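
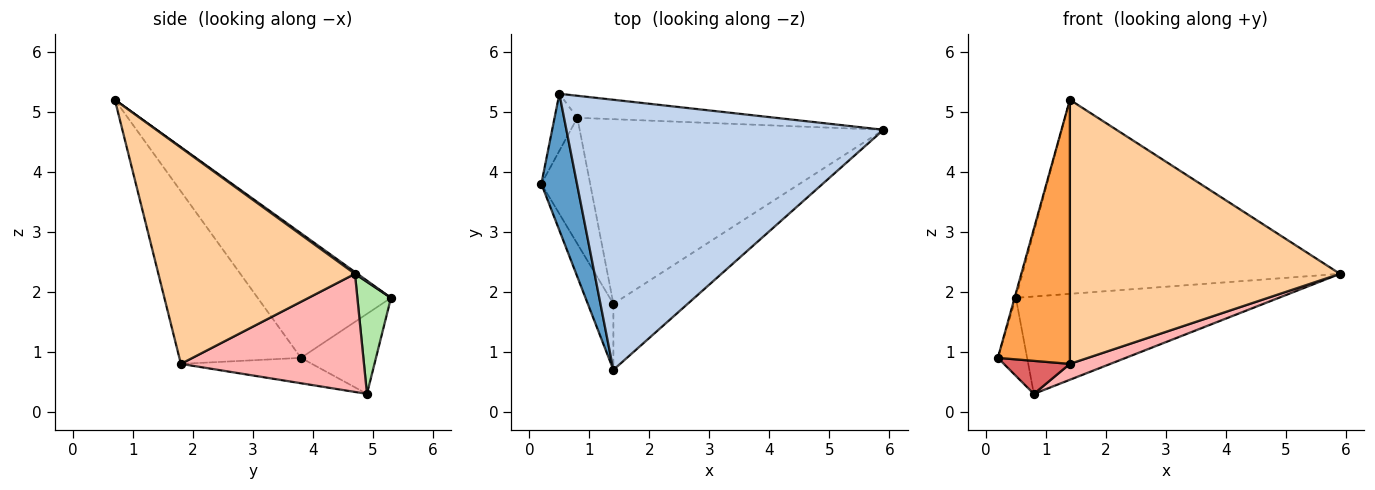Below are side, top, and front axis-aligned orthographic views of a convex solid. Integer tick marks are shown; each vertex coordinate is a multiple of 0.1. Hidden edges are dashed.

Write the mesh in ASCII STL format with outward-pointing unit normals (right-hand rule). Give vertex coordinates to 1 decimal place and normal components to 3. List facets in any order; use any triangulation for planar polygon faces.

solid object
 facet normal -0.961 0.009 0.275
  outer loop
   vertex 0.5 5.3 1.9
   vertex 0.2 3.8 0.9
   vertex 1.4 0.7 5.2
  endloop
 endfacet
 facet normal 0.005 0.584 0.812
  outer loop
   vertex 0.5 5.3 1.9
   vertex 1.4 0.7 5.2
   vertex 5.9 4.7 2.3
  endloop
 endfacet
 facet normal -0.853 -0.506 -0.126
  outer loop
   vertex 1.4 1.8 0.8
   vertex 1.4 0.7 5.2
   vertex 0.2 3.8 0.9
  endloop
 endfacet
 facet normal 0.577 -0.793 -0.198
  outer loop
   vertex 1.4 1.8 0.8
   vertex 5.9 4.7 2.3
   vertex 1.4 0.7 5.2
  endloop
 endfacet
 facet normal -0.900 0.351 -0.257
  outer loop
   vertex 0.8 4.9 0.3
   vertex 0.2 3.8 0.9
   vertex 0.5 5.3 1.9
  endloop
 endfacet
 facet normal 0.124 0.968 -0.219
  outer loop
   vertex 0.8 4.9 0.3
   vertex 0.5 5.3 1.9
   vertex 5.9 4.7 2.3
  endloop
 endfacet
 facet normal -0.449 -0.226 -0.864
  outer loop
   vertex 0.8 4.9 0.3
   vertex 1.4 1.8 0.8
   vertex 0.2 3.8 0.9
  endloop
 endfacet
 facet normal 0.361 -0.080 -0.929
  outer loop
   vertex 0.8 4.9 0.3
   vertex 5.9 4.7 2.3
   vertex 1.4 1.8 0.8
  endloop
 endfacet
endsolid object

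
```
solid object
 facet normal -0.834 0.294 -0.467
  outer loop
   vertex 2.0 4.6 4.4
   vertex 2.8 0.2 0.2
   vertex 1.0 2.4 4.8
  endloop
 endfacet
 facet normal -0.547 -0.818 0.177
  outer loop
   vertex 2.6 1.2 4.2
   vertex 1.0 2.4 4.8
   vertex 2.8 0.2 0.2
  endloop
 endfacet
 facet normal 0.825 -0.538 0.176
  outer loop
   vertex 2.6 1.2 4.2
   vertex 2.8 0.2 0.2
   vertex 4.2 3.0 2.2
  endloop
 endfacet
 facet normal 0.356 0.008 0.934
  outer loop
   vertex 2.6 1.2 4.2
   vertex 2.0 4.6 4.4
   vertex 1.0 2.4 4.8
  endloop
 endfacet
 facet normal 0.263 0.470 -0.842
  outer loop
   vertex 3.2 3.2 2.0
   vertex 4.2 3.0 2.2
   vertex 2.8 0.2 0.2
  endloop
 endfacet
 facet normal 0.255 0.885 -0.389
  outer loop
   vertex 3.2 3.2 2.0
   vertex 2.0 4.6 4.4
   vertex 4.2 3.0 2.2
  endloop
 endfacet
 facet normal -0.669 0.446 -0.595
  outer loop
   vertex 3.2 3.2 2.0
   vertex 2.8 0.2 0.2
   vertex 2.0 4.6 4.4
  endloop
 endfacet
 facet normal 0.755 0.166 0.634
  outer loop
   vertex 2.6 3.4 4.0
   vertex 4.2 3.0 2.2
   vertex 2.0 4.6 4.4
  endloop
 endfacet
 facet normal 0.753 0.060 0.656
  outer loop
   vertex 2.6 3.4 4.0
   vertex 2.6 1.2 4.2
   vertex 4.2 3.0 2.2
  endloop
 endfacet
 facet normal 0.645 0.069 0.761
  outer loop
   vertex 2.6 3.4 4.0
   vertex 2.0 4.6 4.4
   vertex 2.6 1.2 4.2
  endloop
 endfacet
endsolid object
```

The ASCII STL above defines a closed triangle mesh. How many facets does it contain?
10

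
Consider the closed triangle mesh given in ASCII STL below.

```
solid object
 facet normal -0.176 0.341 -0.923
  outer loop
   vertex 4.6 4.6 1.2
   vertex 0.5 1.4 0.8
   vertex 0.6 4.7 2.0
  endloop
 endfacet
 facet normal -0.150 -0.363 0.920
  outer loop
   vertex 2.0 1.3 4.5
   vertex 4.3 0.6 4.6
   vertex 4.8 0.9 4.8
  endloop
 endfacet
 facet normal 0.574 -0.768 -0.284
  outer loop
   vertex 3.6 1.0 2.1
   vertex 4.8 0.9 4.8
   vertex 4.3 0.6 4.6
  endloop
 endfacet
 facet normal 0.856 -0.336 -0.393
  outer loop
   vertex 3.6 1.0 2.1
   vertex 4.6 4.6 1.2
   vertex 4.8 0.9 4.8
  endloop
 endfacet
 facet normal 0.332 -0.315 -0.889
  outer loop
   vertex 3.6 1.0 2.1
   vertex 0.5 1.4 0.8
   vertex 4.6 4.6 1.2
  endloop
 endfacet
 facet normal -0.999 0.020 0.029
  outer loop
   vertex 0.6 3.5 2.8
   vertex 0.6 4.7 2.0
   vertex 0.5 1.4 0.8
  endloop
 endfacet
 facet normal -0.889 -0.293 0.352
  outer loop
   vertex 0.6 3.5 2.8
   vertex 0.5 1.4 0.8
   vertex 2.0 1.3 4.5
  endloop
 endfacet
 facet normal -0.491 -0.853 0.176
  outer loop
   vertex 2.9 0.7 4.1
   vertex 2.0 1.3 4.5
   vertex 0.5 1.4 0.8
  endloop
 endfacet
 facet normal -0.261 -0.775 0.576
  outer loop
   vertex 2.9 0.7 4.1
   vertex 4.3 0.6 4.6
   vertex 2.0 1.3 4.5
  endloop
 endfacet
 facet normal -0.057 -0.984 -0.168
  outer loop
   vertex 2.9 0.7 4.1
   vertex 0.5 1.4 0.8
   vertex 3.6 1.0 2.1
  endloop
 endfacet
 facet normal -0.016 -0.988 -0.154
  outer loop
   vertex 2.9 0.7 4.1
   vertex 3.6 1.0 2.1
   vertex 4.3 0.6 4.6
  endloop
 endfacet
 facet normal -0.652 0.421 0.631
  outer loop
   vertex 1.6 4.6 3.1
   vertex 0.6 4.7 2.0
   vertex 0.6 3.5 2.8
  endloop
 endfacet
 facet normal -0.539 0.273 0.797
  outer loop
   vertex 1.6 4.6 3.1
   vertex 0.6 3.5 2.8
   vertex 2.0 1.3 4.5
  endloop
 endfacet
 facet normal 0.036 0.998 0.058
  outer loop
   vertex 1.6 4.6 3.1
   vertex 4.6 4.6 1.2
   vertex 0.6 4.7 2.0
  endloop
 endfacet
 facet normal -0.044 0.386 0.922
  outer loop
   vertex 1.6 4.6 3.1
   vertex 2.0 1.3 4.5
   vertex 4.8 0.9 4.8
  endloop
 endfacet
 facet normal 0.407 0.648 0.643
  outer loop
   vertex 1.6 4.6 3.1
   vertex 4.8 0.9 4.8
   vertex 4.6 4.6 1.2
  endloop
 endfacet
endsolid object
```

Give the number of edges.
24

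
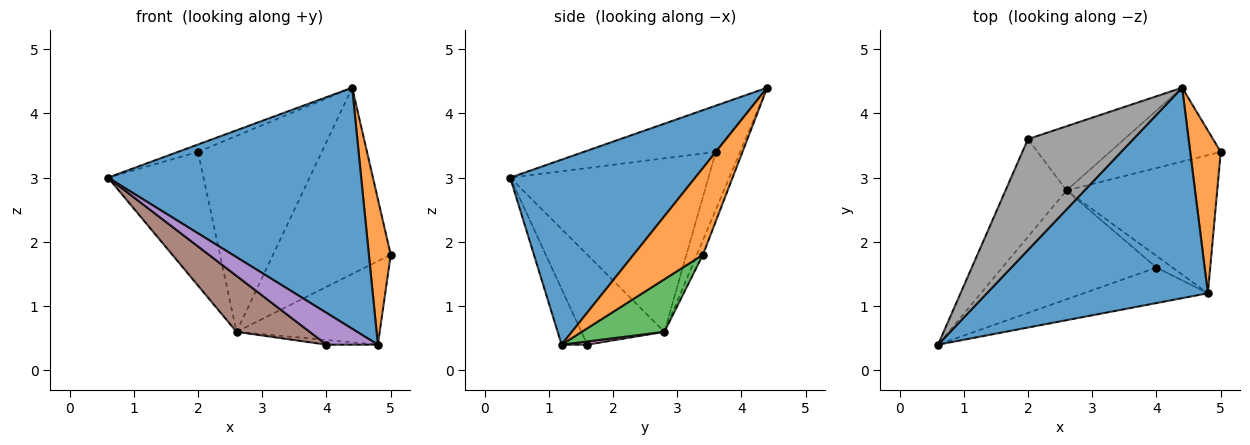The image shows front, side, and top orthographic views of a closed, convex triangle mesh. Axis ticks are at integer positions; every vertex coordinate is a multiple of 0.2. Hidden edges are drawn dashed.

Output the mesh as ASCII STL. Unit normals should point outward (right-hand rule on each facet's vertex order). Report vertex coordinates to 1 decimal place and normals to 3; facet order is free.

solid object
 facet normal 0.482 -0.660 0.576
  outer loop
   vertex 4.4 4.4 4.4
   vertex 0.6 0.4 3.0
   vertex 4.8 1.2 0.4
  endloop
 endfacet
 facet normal 0.904 -0.285 0.318
  outer loop
   vertex 4.4 4.4 4.4
   vertex 4.8 1.2 0.4
   vertex 5.0 3.4 1.8
  endloop
 endfacet
 facet normal 0.286 0.496 -0.820
  outer loop
   vertex 2.6 2.8 0.6
   vertex 5.0 3.4 1.8
   vertex 4.8 1.2 0.4
  endloop
 endfacet
 facet normal -0.048 0.929 -0.368
  outer loop
   vertex 2.6 2.8 0.6
   vertex 4.4 4.4 4.4
   vertex 5.0 3.4 1.8
  endloop
 endfacet
 facet normal -0.317 -0.633 -0.706
  outer loop
   vertex 4.0 1.6 0.4
   vertex 4.8 1.2 0.4
   vertex 0.6 0.4 3.0
  endloop
 endfacet
 facet normal -0.461 -0.406 -0.789
  outer loop
   vertex 4.0 1.6 0.4
   vertex 0.6 0.4 3.0
   vertex 2.6 2.8 0.6
  endloop
 endfacet
 facet normal 0.183 0.365 -0.913
  outer loop
   vertex 4.0 1.6 0.4
   vertex 2.6 2.8 0.6
   vertex 4.8 1.2 0.4
  endloop
 endfacet
 facet normal -0.401 0.061 0.914
  outer loop
   vertex 2.0 3.6 3.4
   vertex 0.6 0.4 3.0
   vertex 4.4 4.4 4.4
  endloop
 endfacet
 facet normal -0.859 0.414 -0.302
  outer loop
   vertex 2.0 3.6 3.4
   vertex 2.6 2.8 0.6
   vertex 0.6 0.4 3.0
  endloop
 endfacet
 facet normal -0.184 0.934 -0.306
  outer loop
   vertex 2.0 3.6 3.4
   vertex 4.4 4.4 4.4
   vertex 2.6 2.8 0.6
  endloop
 endfacet
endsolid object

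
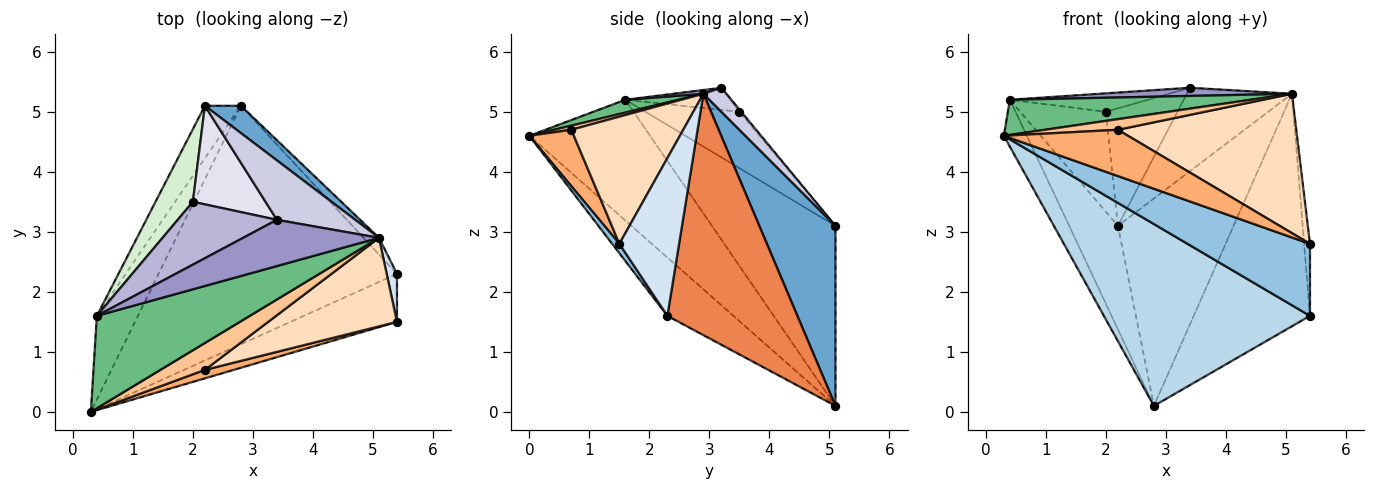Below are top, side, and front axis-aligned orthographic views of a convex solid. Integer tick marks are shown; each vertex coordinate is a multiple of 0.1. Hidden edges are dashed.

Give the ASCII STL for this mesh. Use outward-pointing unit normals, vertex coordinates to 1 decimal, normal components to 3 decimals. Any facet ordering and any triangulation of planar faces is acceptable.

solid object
 facet normal 0.547 0.830 0.109
  outer loop
   vertex 5.1 2.9 5.3
   vertex 2.8 5.1 0.1
   vertex 2.2 5.1 3.1
  endloop
 endfacet
 facet normal 0.049 -0.831 -0.554
  outer loop
   vertex 5.4 2.3 1.6
   vertex 5.4 1.5 2.8
   vertex 0.3 0.0 4.6
  endloop
 endfacet
 facet normal -0.191 -0.595 -0.781
  outer loop
   vertex 5.4 2.3 1.6
   vertex 0.3 0.0 4.6
   vertex 2.8 5.1 0.1
  endloop
 endfacet
 facet normal 0.993 0.097 0.065
  outer loop
   vertex 5.4 2.3 1.6
   vertex 5.1 2.9 5.3
   vertex 5.4 1.5 2.8
  endloop
 endfacet
 facet normal 0.745 0.666 -0.048
  outer loop
   vertex 5.4 2.3 1.6
   vertex 2.8 5.1 0.1
   vertex 5.1 2.9 5.3
  endloop
 endfacet
 facet normal 0.333 -0.928 0.170
  outer loop
   vertex 2.2 0.7 4.7
   vertex 0.3 0.0 4.6
   vertex 5.4 1.5 2.8
  endloop
 endfacet
 facet normal 0.086 -0.366 0.927
  outer loop
   vertex 2.2 0.7 4.7
   vertex 5.1 2.9 5.3
   vertex 0.3 0.0 4.6
  endloop
 endfacet
 facet normal 0.468 -0.746 0.474
  outer loop
   vertex 2.2 0.7 4.7
   vertex 5.4 1.5 2.8
   vertex 5.1 2.9 5.3
  endloop
 endfacet
 facet normal 0.078 -0.354 0.932
  outer loop
   vertex 0.4 1.6 5.2
   vertex 0.3 0.0 4.6
   vertex 5.1 2.9 5.3
  endloop
 endfacet
 facet normal -0.932 0.177 -0.317
  outer loop
   vertex 0.4 1.6 5.2
   vertex 2.8 5.1 0.1
   vertex 0.3 0.0 4.6
  endloop
 endfacet
 facet normal -0.915 0.361 -0.183
  outer loop
   vertex 0.4 1.6 5.2
   vertex 2.2 5.1 3.1
   vertex 2.8 5.1 0.1
  endloop
 endfacet
 facet normal -0.664 0.605 0.440
  outer loop
   vertex 2.0 3.5 5.0
   vertex 2.2 5.1 3.1
   vertex 0.4 1.6 5.2
  endloop
 endfacet
 facet normal 0.027 -0.174 0.984
  outer loop
   vertex 3.4 3.2 5.4
   vertex 0.4 1.6 5.2
   vertex 5.1 2.9 5.3
  endloop
 endfacet
 facet normal -0.209 0.275 0.938
  outer loop
   vertex 3.4 3.2 5.4
   vertex 2.0 3.5 5.0
   vertex 0.4 1.6 5.2
  endloop
 endfacet
 facet normal 0.175 0.802 0.571
  outer loop
   vertex 3.4 3.2 5.4
   vertex 5.1 2.9 5.3
   vertex 2.2 5.1 3.1
  endloop
 endfacet
 facet normal -0.020 0.766 0.643
  outer loop
   vertex 3.4 3.2 5.4
   vertex 2.2 5.1 3.1
   vertex 2.0 3.5 5.0
  endloop
 endfacet
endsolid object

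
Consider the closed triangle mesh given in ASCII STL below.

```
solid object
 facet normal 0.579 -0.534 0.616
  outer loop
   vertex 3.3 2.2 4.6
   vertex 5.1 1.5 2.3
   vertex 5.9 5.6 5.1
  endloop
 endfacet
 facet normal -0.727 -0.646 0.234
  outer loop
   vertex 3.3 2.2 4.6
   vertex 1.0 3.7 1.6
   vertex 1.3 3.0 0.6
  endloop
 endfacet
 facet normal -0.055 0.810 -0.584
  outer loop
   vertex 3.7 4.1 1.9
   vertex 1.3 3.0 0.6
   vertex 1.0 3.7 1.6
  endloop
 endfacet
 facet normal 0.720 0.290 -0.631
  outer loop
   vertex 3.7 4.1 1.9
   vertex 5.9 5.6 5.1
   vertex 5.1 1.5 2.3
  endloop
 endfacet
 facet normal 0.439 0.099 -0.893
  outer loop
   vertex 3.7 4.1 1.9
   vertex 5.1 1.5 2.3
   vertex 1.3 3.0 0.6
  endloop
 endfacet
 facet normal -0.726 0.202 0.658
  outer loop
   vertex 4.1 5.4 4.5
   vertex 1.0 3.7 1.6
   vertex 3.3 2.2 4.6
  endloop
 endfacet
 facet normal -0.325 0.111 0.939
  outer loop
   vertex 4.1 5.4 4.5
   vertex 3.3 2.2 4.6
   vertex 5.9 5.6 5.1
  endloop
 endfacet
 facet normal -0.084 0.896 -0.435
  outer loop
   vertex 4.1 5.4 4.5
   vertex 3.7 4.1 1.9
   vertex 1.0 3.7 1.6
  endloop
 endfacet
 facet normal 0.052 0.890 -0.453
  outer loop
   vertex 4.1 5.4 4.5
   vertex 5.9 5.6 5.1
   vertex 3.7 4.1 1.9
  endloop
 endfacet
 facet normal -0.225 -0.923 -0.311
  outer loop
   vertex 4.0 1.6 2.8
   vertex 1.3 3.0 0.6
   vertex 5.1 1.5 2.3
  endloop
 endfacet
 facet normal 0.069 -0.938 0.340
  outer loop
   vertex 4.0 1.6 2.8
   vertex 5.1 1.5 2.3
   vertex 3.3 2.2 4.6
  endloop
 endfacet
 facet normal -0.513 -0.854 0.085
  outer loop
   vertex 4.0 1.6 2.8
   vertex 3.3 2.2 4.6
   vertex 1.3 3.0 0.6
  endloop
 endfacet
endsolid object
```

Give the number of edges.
18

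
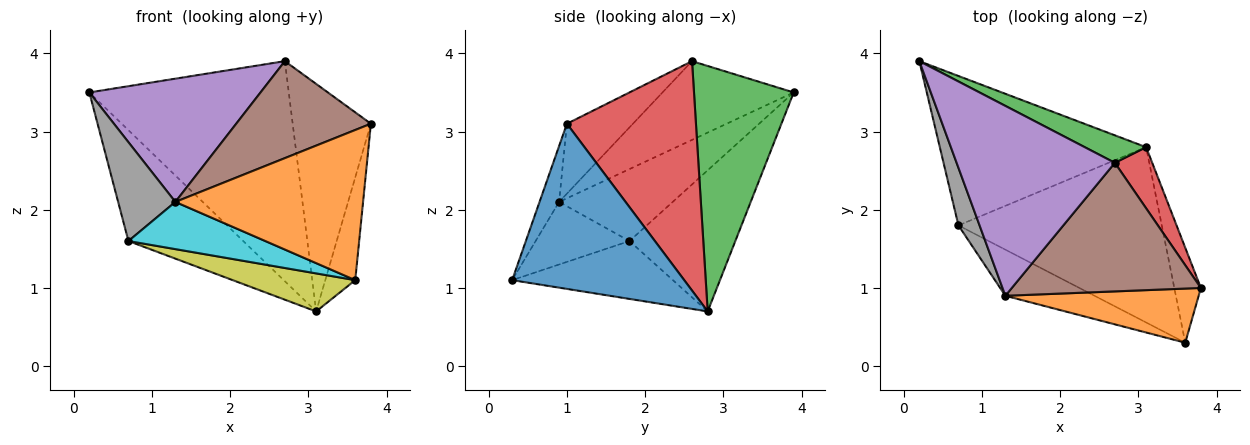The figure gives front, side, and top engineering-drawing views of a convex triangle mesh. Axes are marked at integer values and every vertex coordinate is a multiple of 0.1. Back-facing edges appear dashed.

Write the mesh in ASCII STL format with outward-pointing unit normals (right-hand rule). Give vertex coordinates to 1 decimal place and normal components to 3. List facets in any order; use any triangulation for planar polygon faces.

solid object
 facet normal 0.973 0.170 -0.157
  outer loop
   vertex 3.6 0.3 1.1
   vertex 3.1 2.8 0.7
   vertex 3.8 1.0 3.1
  endloop
 endfacet
 facet normal -0.098 -0.936 0.337
  outer loop
   vertex 1.3 0.9 2.1
   vertex 3.6 0.3 1.1
   vertex 3.8 1.0 3.1
  endloop
 endfacet
 facet normal 0.444 0.889 0.111
  outer loop
   vertex 2.7 2.6 3.9
   vertex 3.1 2.8 0.7
   vertex 0.2 3.9 3.5
  endloop
 endfacet
 facet normal 0.847 0.513 0.138
  outer loop
   vertex 2.7 2.6 3.9
   vertex 3.8 1.0 3.1
   vertex 3.1 2.8 0.7
  endloop
 endfacet
 facet normal -0.385 -0.502 0.774
  outer loop
   vertex 2.7 2.6 3.9
   vertex 0.2 3.9 3.5
   vertex 1.3 0.9 2.1
  endloop
 endfacet
 facet normal -0.283 -0.578 0.766
  outer loop
   vertex 2.7 2.6 3.9
   vertex 1.3 0.9 2.1
   vertex 3.8 1.0 3.1
  endloop
 endfacet
 facet normal -0.482 0.522 -0.704
  outer loop
   vertex 0.7 1.8 1.6
   vertex 0.2 3.9 3.5
   vertex 3.1 2.8 0.7
  endloop
 endfacet
 facet normal -0.864 -0.435 0.254
  outer loop
   vertex 0.7 1.8 1.6
   vertex 1.3 0.9 2.1
   vertex 0.2 3.9 3.5
  endloop
 endfacet
 facet normal -0.268 -0.204 -0.942
  outer loop
   vertex 0.7 1.8 1.6
   vertex 3.1 2.8 0.7
   vertex 3.6 0.3 1.1
  endloop
 endfacet
 facet normal -0.440 -0.642 -0.627
  outer loop
   vertex 0.7 1.8 1.6
   vertex 3.6 0.3 1.1
   vertex 1.3 0.9 2.1
  endloop
 endfacet
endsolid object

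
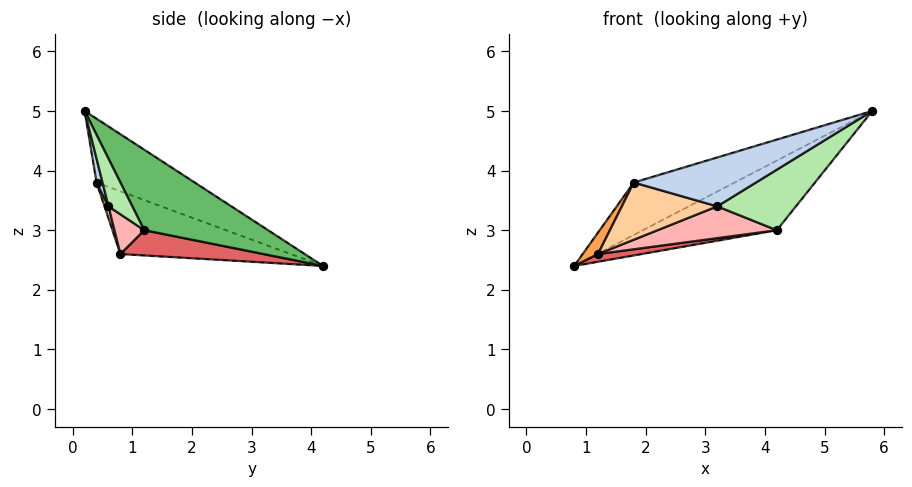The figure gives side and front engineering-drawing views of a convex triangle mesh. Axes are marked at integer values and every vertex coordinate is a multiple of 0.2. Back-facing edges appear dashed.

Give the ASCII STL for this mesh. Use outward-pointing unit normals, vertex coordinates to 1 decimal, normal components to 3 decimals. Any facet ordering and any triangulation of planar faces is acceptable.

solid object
 facet normal -0.264 0.271 0.926
  outer loop
   vertex 1.8 0.4 3.8
   vertex 5.8 0.2 5.0
   vertex 0.8 4.2 2.4
  endloop
 endfacet
 facet normal 0.046 -0.949 -0.312
  outer loop
   vertex 3.2 0.6 3.4
   vertex 5.8 0.2 5.0
   vertex 1.8 0.4 3.8
  endloop
 endfacet
 facet normal -0.902 -0.081 0.424
  outer loop
   vertex 1.2 0.8 2.6
   vertex 1.8 0.4 3.8
   vertex 0.8 4.2 2.4
  endloop
 endfacet
 facet normal 0.039 -0.942 -0.334
  outer loop
   vertex 1.2 0.8 2.6
   vertex 3.2 0.6 3.4
   vertex 1.8 0.4 3.8
  endloop
 endfacet
 facet normal 0.669 0.723 -0.173
  outer loop
   vertex 4.2 1.2 3.0
   vertex 0.8 4.2 2.4
   vertex 5.8 0.2 5.0
  endloop
 endfacet
 facet normal 0.236 -0.780 -0.579
  outer loop
   vertex 4.2 1.2 3.0
   vertex 5.8 0.2 5.0
   vertex 3.2 0.6 3.4
  endloop
 endfacet
 facet normal 0.138 -0.042 -0.990
  outer loop
   vertex 4.2 1.2 3.0
   vertex 1.2 0.8 2.6
   vertex 0.8 4.2 2.4
  endloop
 endfacet
 facet normal 0.185 -0.740 -0.647
  outer loop
   vertex 4.2 1.2 3.0
   vertex 3.2 0.6 3.4
   vertex 1.2 0.8 2.6
  endloop
 endfacet
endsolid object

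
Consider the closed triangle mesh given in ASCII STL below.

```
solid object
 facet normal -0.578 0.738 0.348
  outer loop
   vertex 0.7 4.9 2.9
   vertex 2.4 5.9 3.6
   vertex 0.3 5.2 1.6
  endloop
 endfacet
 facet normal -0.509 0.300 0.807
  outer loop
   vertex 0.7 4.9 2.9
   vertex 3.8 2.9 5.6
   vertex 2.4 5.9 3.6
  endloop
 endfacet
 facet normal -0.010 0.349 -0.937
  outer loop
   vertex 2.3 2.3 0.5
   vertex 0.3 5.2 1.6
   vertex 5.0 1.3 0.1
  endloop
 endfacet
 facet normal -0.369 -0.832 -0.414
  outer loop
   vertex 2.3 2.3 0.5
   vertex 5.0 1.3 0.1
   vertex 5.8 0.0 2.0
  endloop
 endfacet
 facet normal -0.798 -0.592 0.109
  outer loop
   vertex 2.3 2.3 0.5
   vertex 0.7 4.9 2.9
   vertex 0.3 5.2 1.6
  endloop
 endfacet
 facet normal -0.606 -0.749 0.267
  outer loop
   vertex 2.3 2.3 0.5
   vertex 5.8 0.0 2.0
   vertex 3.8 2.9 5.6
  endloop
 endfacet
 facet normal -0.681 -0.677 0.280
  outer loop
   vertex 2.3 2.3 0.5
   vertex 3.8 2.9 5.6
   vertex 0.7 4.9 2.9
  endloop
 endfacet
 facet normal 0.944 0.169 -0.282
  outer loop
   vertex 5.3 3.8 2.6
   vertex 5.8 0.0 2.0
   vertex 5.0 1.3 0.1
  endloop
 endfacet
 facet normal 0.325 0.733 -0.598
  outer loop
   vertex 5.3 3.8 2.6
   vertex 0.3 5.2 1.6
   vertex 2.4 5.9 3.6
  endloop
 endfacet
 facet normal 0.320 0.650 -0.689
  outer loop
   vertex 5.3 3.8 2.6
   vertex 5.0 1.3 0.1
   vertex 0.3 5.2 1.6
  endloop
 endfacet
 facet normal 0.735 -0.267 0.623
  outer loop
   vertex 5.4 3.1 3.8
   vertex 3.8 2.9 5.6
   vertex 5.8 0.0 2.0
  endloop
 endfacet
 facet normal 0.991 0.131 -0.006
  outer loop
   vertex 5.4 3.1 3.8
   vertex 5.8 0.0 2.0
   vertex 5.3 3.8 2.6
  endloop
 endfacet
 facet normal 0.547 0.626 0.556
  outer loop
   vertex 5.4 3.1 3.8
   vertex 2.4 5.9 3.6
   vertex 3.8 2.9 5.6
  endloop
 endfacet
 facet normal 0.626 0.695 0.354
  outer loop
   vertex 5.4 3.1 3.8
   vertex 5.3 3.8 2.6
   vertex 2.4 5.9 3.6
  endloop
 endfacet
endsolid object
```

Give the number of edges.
21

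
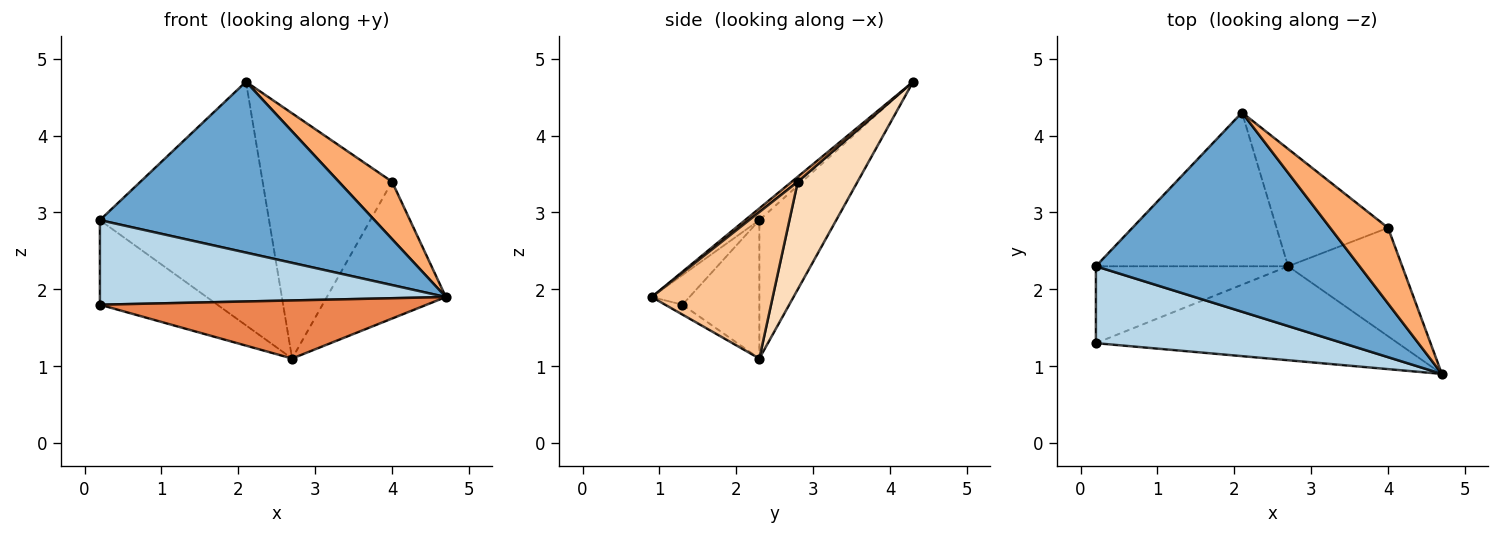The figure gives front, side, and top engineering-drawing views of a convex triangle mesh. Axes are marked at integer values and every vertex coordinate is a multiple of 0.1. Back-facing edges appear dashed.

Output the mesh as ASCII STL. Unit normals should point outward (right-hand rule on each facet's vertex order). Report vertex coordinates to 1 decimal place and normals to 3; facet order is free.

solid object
 facet normal -0.034 -0.651 0.759
  outer loop
   vertex 2.1 4.3 4.7
   vertex 0.2 2.3 2.9
   vertex 4.7 0.9 1.9
  endloop
 endfacet
 facet normal -0.359 0.789 -0.498
  outer loop
   vertex 2.7 2.3 1.1
   vertex 0.2 2.3 2.9
   vertex 2.1 4.3 4.7
  endloop
 endfacet
 facet normal -0.080 -0.738 0.670
  outer loop
   vertex 0.2 1.3 1.8
   vertex 4.7 0.9 1.9
   vertex 0.2 2.3 2.9
  endloop
 endfacet
 facet normal -0.436 0.666 -0.605
  outer loop
   vertex 0.2 1.3 1.8
   vertex 0.2 2.3 2.9
   vertex 2.7 2.3 1.1
  endloop
 endfacet
 facet normal -0.028 -0.526 -0.850
  outer loop
   vertex 0.2 1.3 1.8
   vertex 2.7 2.3 1.1
   vertex 4.7 0.9 1.9
  endloop
 endfacet
 facet normal 0.068 -0.603 0.795
  outer loop
   vertex 4.0 2.8 3.4
   vertex 2.1 4.3 4.7
   vertex 4.7 0.9 1.9
  endloop
 endfacet
 facet normal 0.623 0.613 -0.486
  outer loop
   vertex 4.0 2.8 3.4
   vertex 4.7 0.9 1.9
   vertex 2.7 2.3 1.1
  endloop
 endfacet
 facet normal 0.385 0.833 -0.398
  outer loop
   vertex 4.0 2.8 3.4
   vertex 2.7 2.3 1.1
   vertex 2.1 4.3 4.7
  endloop
 endfacet
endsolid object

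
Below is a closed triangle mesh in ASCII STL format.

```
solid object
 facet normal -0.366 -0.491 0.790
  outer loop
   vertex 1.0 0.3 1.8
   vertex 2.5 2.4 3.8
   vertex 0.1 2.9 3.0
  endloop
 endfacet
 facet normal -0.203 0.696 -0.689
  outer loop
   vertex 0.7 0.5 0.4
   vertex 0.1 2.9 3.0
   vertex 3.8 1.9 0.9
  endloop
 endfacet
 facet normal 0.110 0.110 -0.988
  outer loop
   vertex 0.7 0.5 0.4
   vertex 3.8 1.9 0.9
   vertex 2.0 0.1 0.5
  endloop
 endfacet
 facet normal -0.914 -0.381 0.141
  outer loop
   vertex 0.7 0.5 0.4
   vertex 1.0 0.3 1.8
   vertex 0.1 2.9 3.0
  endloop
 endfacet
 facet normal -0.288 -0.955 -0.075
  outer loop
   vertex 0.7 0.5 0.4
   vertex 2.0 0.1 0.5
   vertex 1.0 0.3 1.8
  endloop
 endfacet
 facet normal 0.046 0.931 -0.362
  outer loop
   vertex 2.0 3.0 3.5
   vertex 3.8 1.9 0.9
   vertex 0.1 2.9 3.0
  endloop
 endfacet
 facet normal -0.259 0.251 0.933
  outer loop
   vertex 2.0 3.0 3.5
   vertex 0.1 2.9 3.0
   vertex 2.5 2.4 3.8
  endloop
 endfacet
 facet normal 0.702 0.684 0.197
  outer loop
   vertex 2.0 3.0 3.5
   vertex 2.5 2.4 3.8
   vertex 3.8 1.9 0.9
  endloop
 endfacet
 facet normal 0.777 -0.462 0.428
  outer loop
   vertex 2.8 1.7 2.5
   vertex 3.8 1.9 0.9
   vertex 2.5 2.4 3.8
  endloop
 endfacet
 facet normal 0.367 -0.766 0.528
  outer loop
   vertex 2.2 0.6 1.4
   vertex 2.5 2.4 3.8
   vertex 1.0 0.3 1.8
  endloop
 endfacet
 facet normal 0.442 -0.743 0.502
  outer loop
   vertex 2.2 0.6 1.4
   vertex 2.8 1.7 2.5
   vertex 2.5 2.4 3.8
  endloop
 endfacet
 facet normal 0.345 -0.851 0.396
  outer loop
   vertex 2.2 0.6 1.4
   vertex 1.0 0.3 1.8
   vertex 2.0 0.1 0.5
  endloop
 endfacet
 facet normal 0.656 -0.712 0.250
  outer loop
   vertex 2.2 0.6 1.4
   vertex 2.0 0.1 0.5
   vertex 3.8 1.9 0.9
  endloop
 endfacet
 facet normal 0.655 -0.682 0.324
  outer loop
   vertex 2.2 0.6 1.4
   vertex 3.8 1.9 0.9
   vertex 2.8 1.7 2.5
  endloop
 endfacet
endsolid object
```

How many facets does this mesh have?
14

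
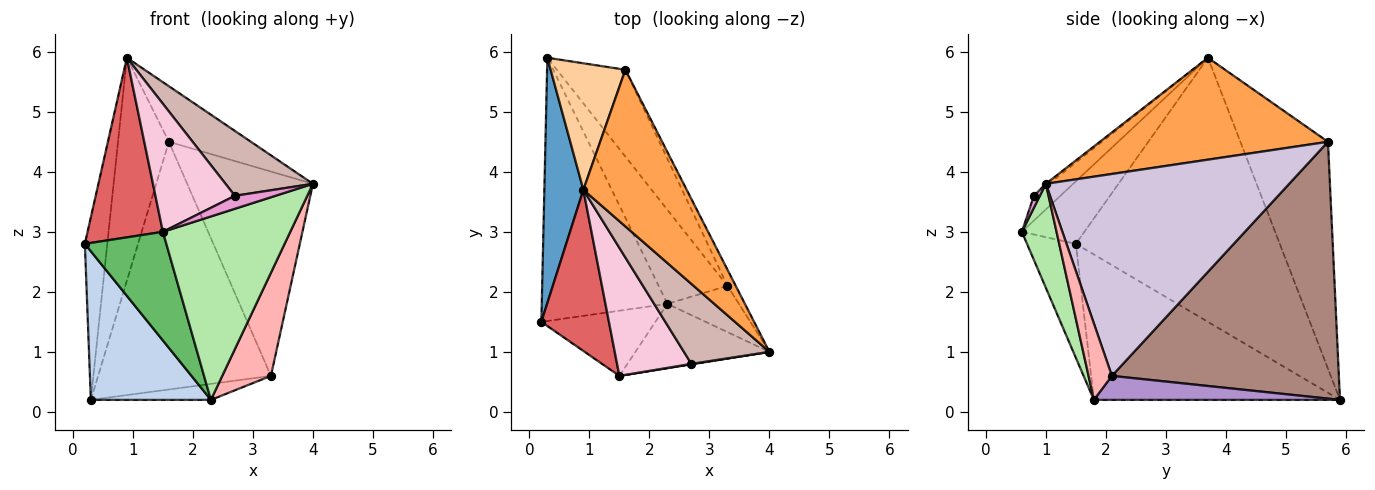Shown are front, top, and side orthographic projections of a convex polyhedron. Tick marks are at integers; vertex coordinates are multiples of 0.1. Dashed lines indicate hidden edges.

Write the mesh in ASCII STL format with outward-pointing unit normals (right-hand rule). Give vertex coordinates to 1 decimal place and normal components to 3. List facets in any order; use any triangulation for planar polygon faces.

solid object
 facet normal -0.983 0.108 0.145
  outer loop
   vertex 0.9 3.7 5.9
   vertex 0.3 5.9 0.2
   vertex 0.2 1.5 2.8
  endloop
 endfacet
 facet normal -0.710 -0.346 -0.613
  outer loop
   vertex 2.3 1.8 0.2
   vertex 0.2 1.5 2.8
   vertex 0.3 5.9 0.2
  endloop
 endfacet
 facet normal 0.681 0.245 0.690
  outer loop
   vertex 1.6 5.7 4.5
   vertex 0.9 3.7 5.9
   vertex 4.0 1.0 3.8
  endloop
 endfacet
 facet normal -0.832 0.483 0.274
  outer loop
   vertex 1.6 5.7 4.5
   vertex 0.3 5.9 0.2
   vertex 0.9 3.7 5.9
  endloop
 endfacet
 facet normal -0.457 -0.762 -0.457
  outer loop
   vertex 1.5 0.6 3.0
   vertex 0.2 1.5 2.8
   vertex 2.3 1.8 0.2
  endloop
 endfacet
 facet normal 0.249 -0.914 -0.321
  outer loop
   vertex 1.5 0.6 3.0
   vertex 2.3 1.8 0.2
   vertex 4.0 1.0 3.8
  endloop
 endfacet
 facet normal -0.526 -0.633 0.568
  outer loop
   vertex 1.5 0.6 3.0
   vertex 0.9 3.7 5.9
   vertex 0.2 1.5 2.8
  endloop
 endfacet
 facet normal 0.401 -0.836 -0.375
  outer loop
   vertex 3.3 2.1 0.6
   vertex 4.0 1.0 3.8
   vertex 2.3 1.8 0.2
  endloop
 endfacet
 facet normal 0.325 0.159 -0.932
  outer loop
   vertex 3.3 2.1 0.6
   vertex 2.3 1.8 0.2
   vertex 0.3 5.9 0.2
  endloop
 endfacet
 facet normal 0.888 0.459 -0.037
  outer loop
   vertex 3.3 2.1 0.6
   vertex 1.6 5.7 4.5
   vertex 4.0 1.0 3.8
  endloop
 endfacet
 facet normal 0.778 0.593 -0.208
  outer loop
   vertex 3.3 2.1 0.6
   vertex 0.3 5.9 0.2
   vertex 1.6 5.7 4.5
  endloop
 endfacet
 facet normal -0.023 -0.630 0.776
  outer loop
   vertex 2.7 0.8 3.6
   vertex 4.0 1.0 3.8
   vertex 0.9 3.7 5.9
  endloop
 endfacet
 facet normal 0.146 -0.989 0.037
  outer loop
   vertex 2.7 0.8 3.6
   vertex 1.5 0.6 3.0
   vertex 4.0 1.0 3.8
  endloop
 endfacet
 facet normal -0.229 -0.688 0.688
  outer loop
   vertex 2.7 0.8 3.6
   vertex 0.9 3.7 5.9
   vertex 1.5 0.6 3.0
  endloop
 endfacet
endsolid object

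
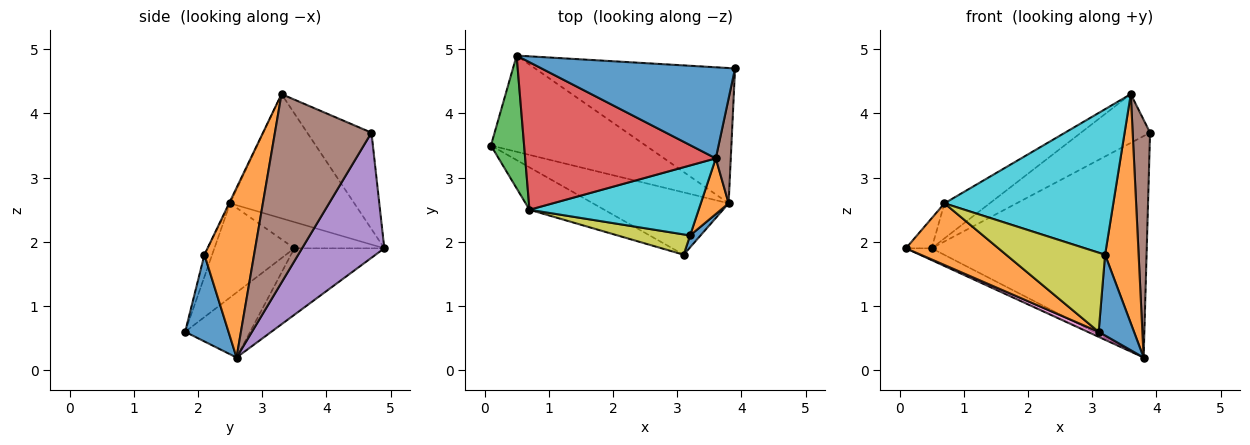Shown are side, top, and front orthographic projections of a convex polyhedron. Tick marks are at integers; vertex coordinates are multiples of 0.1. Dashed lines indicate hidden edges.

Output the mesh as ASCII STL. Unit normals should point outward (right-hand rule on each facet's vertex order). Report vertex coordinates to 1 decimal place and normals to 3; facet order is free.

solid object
 facet normal -0.402 0.432 0.807
  outer loop
   vertex 0.5 4.9 1.9
   vertex 3.6 3.3 4.3
   vertex 3.9 4.7 3.7
  endloop
 endfacet
 facet normal -0.580 -0.671 -0.461
  outer loop
   vertex 0.7 2.5 2.6
   vertex 0.1 3.5 1.9
   vertex 3.1 1.8 0.6
  endloop
 endfacet
 facet normal -0.611 0.174 0.773
  outer loop
   vertex 0.7 2.5 2.6
   vertex 0.5 4.9 1.9
   vertex 0.1 3.5 1.9
  endloop
 endfacet
 facet normal -0.535 0.195 0.822
  outer loop
   vertex 0.7 2.5 2.6
   vertex 3.6 3.3 4.3
   vertex 0.5 4.9 1.9
  endloop
 endfacet
 facet normal 0.310 0.811 -0.496
  outer loop
   vertex 3.8 2.6 0.2
   vertex 0.5 4.9 1.9
   vertex 3.9 4.7 3.7
  endloop
 endfacet
 facet normal 0.981 -0.177 0.078
  outer loop
   vertex 3.8 2.6 0.2
   vertex 3.9 4.7 3.7
   vertex 3.6 3.3 4.3
  endloop
 endfacet
 facet normal -0.431 -0.073 -0.899
  outer loop
   vertex 3.8 2.6 0.2
   vertex 3.1 1.8 0.6
   vertex 0.1 3.5 1.9
  endloop
 endfacet
 facet normal -0.392 0.112 -0.913
  outer loop
   vertex 3.8 2.6 0.2
   vertex 0.1 3.5 1.9
   vertex 0.5 4.9 1.9
  endloop
 endfacet
 facet normal -0.075 -0.966 0.248
  outer loop
   vertex 3.2 2.1 1.8
   vertex 0.7 2.5 2.6
   vertex 3.1 1.8 0.6
  endloop
 endfacet
 facet normal -0.005 -0.901 0.433
  outer loop
   vertex 3.2 2.1 1.8
   vertex 3.6 3.3 4.3
   vertex 0.7 2.5 2.6
  endloop
 endfacet
 facet normal 0.772 -0.629 0.093
  outer loop
   vertex 3.2 2.1 1.8
   vertex 3.1 1.8 0.6
   vertex 3.8 2.6 0.2
  endloop
 endfacet
 facet normal 0.821 -0.554 0.135
  outer loop
   vertex 3.2 2.1 1.8
   vertex 3.8 2.6 0.2
   vertex 3.6 3.3 4.3
  endloop
 endfacet
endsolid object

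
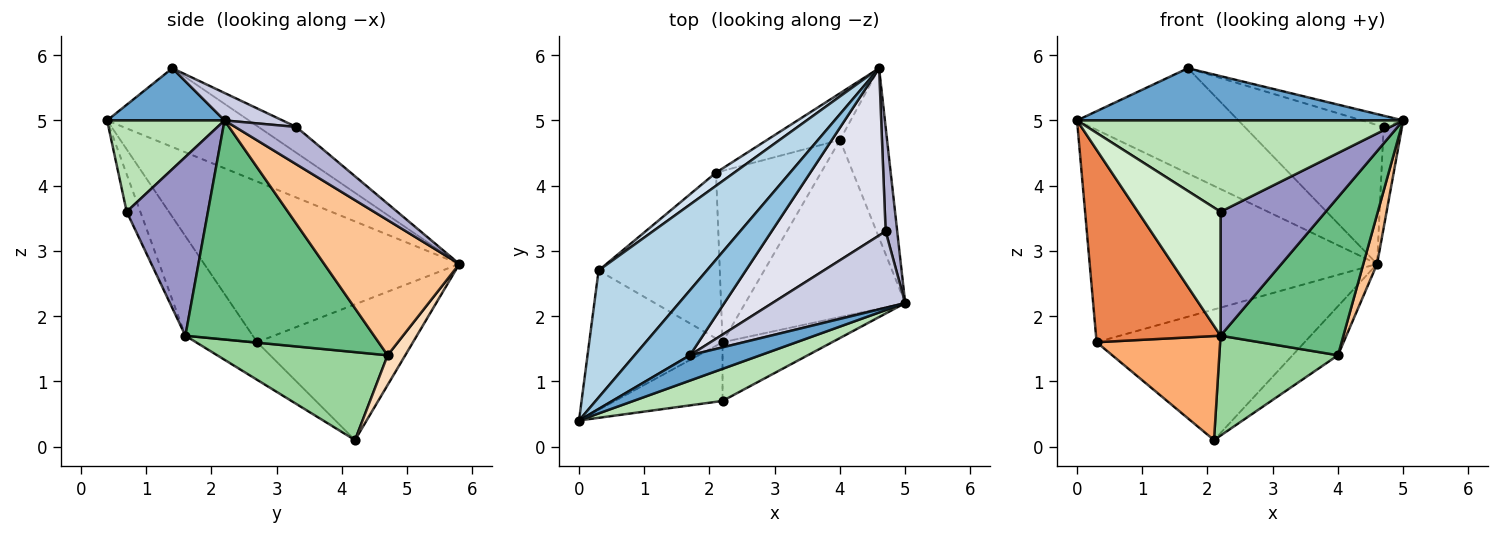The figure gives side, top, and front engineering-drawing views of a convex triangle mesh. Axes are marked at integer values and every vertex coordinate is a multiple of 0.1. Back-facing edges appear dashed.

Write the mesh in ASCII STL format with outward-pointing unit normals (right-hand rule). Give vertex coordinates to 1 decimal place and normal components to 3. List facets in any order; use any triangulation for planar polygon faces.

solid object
 facet normal 0.308 -0.856 0.415
  outer loop
   vertex 1.7 1.4 5.8
   vertex 0.0 0.4 5.0
   vertex 5.0 2.2 5.0
  endloop
 endfacet
 facet normal -0.599 0.681 0.421
  outer loop
   vertex 1.7 1.4 5.8
   vertex 4.6 5.8 2.8
   vertex 0.0 0.4 5.0
  endloop
 endfacet
 facet normal -0.606 0.683 0.408
  outer loop
   vertex 0.3 2.7 1.6
   vertex 0.0 0.4 5.0
   vertex 4.6 5.8 2.8
  endloop
 endfacet
 facet normal -0.598 0.798 0.081
  outer loop
   vertex 0.3 2.7 1.6
   vertex 4.6 5.8 2.8
   vertex 2.1 4.2 0.1
  endloop
 endfacet
 facet normal -0.401 -0.742 -0.537
  outer loop
   vertex 0.3 2.7 1.6
   vertex 2.2 1.6 1.7
   vertex 0.0 0.4 5.0
  endloop
 endfacet
 facet normal -0.254 -0.514 -0.819
  outer loop
   vertex 0.3 2.7 1.6
   vertex 2.1 4.2 0.1
   vertex 2.2 1.6 1.7
  endloop
 endfacet
 facet normal 0.940 -0.096 -0.328
  outer loop
   vertex 4.0 4.7 1.4
   vertex 4.6 5.8 2.8
   vertex 5.0 2.2 5.0
  endloop
 endfacet
 facet normal 0.271 0.697 -0.664
  outer loop
   vertex 4.0 4.7 1.4
   vertex 2.1 4.2 0.1
   vertex 4.6 5.8 2.8
  endloop
 endfacet
 facet normal 0.715 -0.466 -0.522
  outer loop
   vertex 4.0 4.7 1.4
   vertex 5.0 2.2 5.0
   vertex 2.2 1.6 1.7
  endloop
 endfacet
 facet normal 0.586 -0.408 -0.700
  outer loop
   vertex 4.0 4.7 1.4
   vertex 2.2 1.6 1.7
   vertex 2.1 4.2 0.1
  endloop
 endfacet
 facet normal 0.322 -0.893 0.314
  outer loop
   vertex 2.2 0.7 3.6
   vertex 5.0 2.2 5.0
   vertex 0.0 0.4 5.0
  endloop
 endfacet
 facet normal -0.148 -0.894 -0.423
  outer loop
   vertex 2.2 0.7 3.6
   vertex 0.0 0.4 5.0
   vertex 2.2 1.6 1.7
  endloop
 endfacet
 facet normal 0.572 -0.741 -0.351
  outer loop
   vertex 2.2 0.7 3.6
   vertex 2.2 1.6 1.7
   vertex 5.0 2.2 5.0
  endloop
 endfacet
 facet normal 0.918 0.276 0.285
  outer loop
   vertex 4.7 3.3 4.9
   vertex 5.0 2.2 5.0
   vertex 4.6 5.8 2.8
  endloop
 endfacet
 facet normal 0.200 0.143 0.969
  outer loop
   vertex 4.7 3.3 4.9
   vertex 1.7 1.4 5.8
   vertex 5.0 2.2 5.0
  endloop
 endfacet
 facet normal -0.171 0.630 0.758
  outer loop
   vertex 4.7 3.3 4.9
   vertex 4.6 5.8 2.8
   vertex 1.7 1.4 5.8
  endloop
 endfacet
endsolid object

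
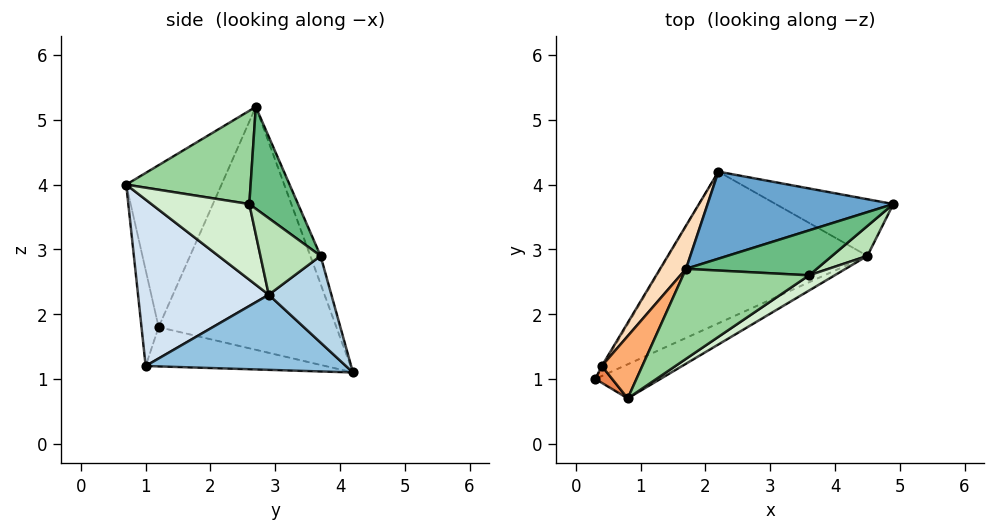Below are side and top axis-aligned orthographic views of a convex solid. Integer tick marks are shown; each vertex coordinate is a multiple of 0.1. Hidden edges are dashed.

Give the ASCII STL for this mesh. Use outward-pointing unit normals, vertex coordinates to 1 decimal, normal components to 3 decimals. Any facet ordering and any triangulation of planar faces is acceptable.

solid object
 facet normal -0.051 0.940 0.338
  outer loop
   vertex 1.7 2.7 5.2
   vertex 4.9 3.7 2.9
   vertex 2.2 4.2 1.1
  endloop
 endfacet
 facet normal 0.343 -0.232 -0.910
  outer loop
   vertex 4.5 2.9 2.3
   vertex 0.3 1.0 1.2
   vertex 2.2 4.2 1.1
  endloop
 endfacet
 facet normal 0.567 0.293 -0.769
  outer loop
   vertex 4.5 2.9 2.3
   vertex 2.2 4.2 1.1
   vertex 4.9 3.7 2.9
  endloop
 endfacet
 facet normal 0.443 -0.879 -0.173
  outer loop
   vertex 4.5 2.9 2.3
   vertex 0.8 0.7 4.0
   vertex 0.3 1.0 1.2
  endloop
 endfacet
 facet normal -0.985 -0.027 0.173
  outer loop
   vertex 0.4 1.2 1.8
   vertex 0.3 1.0 1.2
   vertex 0.8 0.7 4.0
  endloop
 endfacet
 facet normal -0.931 0.279 0.233
  outer loop
   vertex 0.4 1.2 1.8
   vertex 0.8 0.7 4.0
   vertex 1.7 2.7 5.2
  endloop
 endfacet
 facet normal -0.860 0.510 -0.027
  outer loop
   vertex 0.4 1.2 1.8
   vertex 2.2 4.2 1.1
   vertex 0.3 1.0 1.2
  endloop
 endfacet
 facet normal -0.845 0.528 0.090
  outer loop
   vertex 0.4 1.2 1.8
   vertex 1.7 2.7 5.2
   vertex 2.2 4.2 1.1
  endloop
 endfacet
 facet normal 0.608 -0.151 0.780
  outer loop
   vertex 3.6 2.6 3.7
   vertex 4.9 3.7 2.9
   vertex 1.7 2.7 5.2
  endloop
 endfacet
 facet normal 0.476 -0.600 0.643
  outer loop
   vertex 3.6 2.6 3.7
   vertex 1.7 2.7 5.2
   vertex 0.8 0.7 4.0
  endloop
 endfacet
 facet normal 0.720 -0.609 0.332
  outer loop
   vertex 3.6 2.6 3.7
   vertex 4.5 2.9 2.3
   vertex 4.9 3.7 2.9
  endloop
 endfacet
 facet normal 0.565 -0.803 0.191
  outer loop
   vertex 3.6 2.6 3.7
   vertex 0.8 0.7 4.0
   vertex 4.5 2.9 2.3
  endloop
 endfacet
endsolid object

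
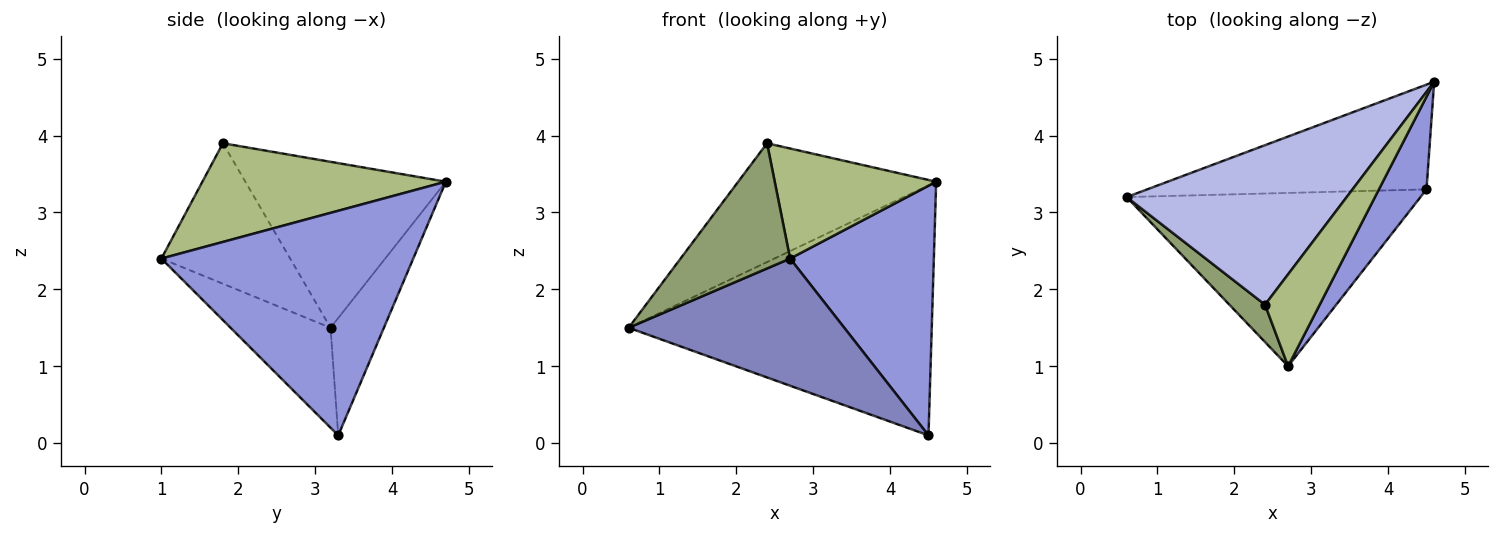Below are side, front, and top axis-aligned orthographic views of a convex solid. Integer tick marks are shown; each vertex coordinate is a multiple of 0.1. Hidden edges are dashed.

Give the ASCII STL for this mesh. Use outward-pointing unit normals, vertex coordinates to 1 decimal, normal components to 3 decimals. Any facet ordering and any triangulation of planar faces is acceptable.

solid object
 facet normal -0.160 0.910 -0.381
  outer loop
   vertex 4.5 3.3 0.1
   vertex 0.6 3.2 1.5
   vertex 4.6 4.7 3.4
  endloop
 endfacet
 facet normal -0.264 -0.571 -0.778
  outer loop
   vertex 4.5 3.3 0.1
   vertex 2.7 1.0 2.4
   vertex 0.6 3.2 1.5
  endloop
 endfacet
 facet normal 0.854 -0.488 0.181
  outer loop
   vertex 4.5 3.3 0.1
   vertex 4.6 4.7 3.4
   vertex 2.7 1.0 2.4
  endloop
 endfacet
 facet normal -0.518 0.511 0.686
  outer loop
   vertex 2.4 1.8 3.9
   vertex 4.6 4.7 3.4
   vertex 0.6 3.2 1.5
  endloop
 endfacet
 facet normal -0.748 -0.636 0.190
  outer loop
   vertex 2.4 1.8 3.9
   vertex 0.6 3.2 1.5
   vertex 2.7 1.0 2.4
  endloop
 endfacet
 facet normal 0.757 -0.502 0.419
  outer loop
   vertex 2.4 1.8 3.9
   vertex 2.7 1.0 2.4
   vertex 4.6 4.7 3.4
  endloop
 endfacet
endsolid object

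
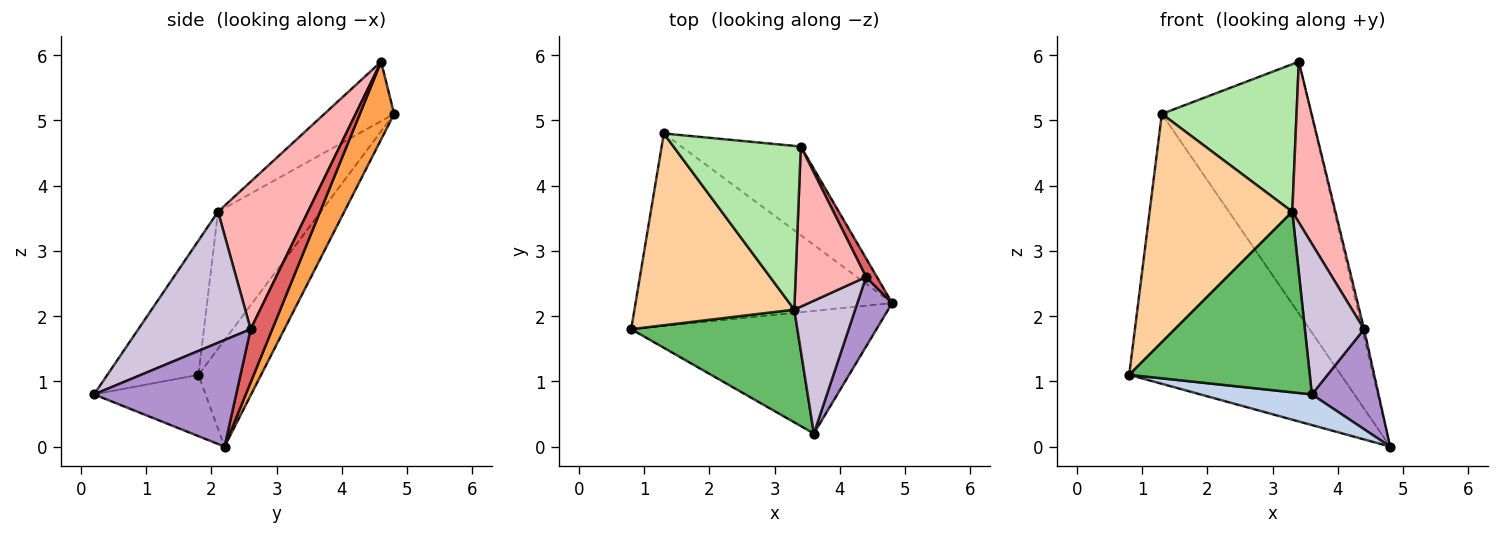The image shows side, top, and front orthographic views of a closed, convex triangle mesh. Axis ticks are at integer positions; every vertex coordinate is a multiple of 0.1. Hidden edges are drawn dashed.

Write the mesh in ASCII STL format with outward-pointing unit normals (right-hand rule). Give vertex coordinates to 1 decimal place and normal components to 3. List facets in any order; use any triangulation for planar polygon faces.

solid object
 facet normal -0.234 0.792 -0.564
  outer loop
   vertex 1.3 4.8 5.1
   vertex 4.8 2.2 0.0
   vertex 0.8 1.8 1.1
  endloop
 endfacet
 facet normal -0.236 -0.236 -0.943
  outer loop
   vertex 3.6 0.2 0.8
   vertex 0.8 1.8 1.1
   vertex 4.8 2.2 0.0
  endloop
 endfacet
 facet normal 0.212 0.922 -0.325
  outer loop
   vertex 3.4 4.6 5.9
   vertex 4.8 2.2 0.0
   vertex 1.3 4.8 5.1
  endloop
 endfacet
 facet normal -0.483 -0.671 0.563
  outer loop
   vertex 3.3 2.1 3.6
   vertex 1.3 4.8 5.1
   vertex 0.8 1.8 1.1
  endloop
 endfacet
 facet normal -0.393 -0.780 0.487
  outer loop
   vertex 3.3 2.1 3.6
   vertex 0.8 1.8 1.1
   vertex 3.6 0.2 0.8
  endloop
 endfacet
 facet normal -0.328 -0.633 0.702
  outer loop
   vertex 3.3 2.1 3.6
   vertex 3.4 4.6 5.9
   vertex 1.3 4.8 5.1
  endloop
 endfacet
 facet normal 0.977 0.080 0.199
  outer loop
   vertex 4.4 2.6 1.8
   vertex 4.8 2.2 0.0
   vertex 3.4 4.6 5.9
  endloop
 endfacet
 facet normal 0.828 -0.397 0.396
  outer loop
   vertex 4.4 2.6 1.8
   vertex 3.4 4.6 5.9
   vertex 3.3 2.1 3.6
  endloop
 endfacet
 facet normal 0.868 -0.407 0.283
  outer loop
   vertex 4.4 2.6 1.8
   vertex 3.6 0.2 0.8
   vertex 4.8 2.2 0.0
  endloop
 endfacet
 facet normal 0.818 -0.431 0.380
  outer loop
   vertex 4.4 2.6 1.8
   vertex 3.3 2.1 3.6
   vertex 3.6 0.2 0.8
  endloop
 endfacet
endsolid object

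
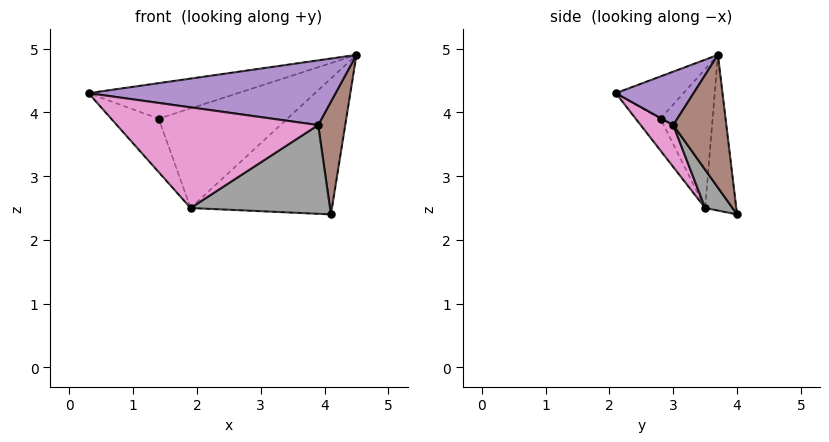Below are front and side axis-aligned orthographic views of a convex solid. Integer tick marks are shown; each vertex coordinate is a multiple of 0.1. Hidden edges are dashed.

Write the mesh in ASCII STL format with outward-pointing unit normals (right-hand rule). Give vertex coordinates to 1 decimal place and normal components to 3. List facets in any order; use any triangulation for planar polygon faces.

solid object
 facet normal -0.375 0.828 0.417
  outer loop
   vertex 1.4 2.8 3.9
   vertex 0.3 2.1 4.3
   vertex 4.5 3.7 4.9
  endloop
 endfacet
 facet normal -0.446 0.854 0.268
  outer loop
   vertex 1.9 3.5 2.5
   vertex 0.3 2.1 4.3
   vertex 1.4 2.8 3.9
  endloop
 endfacet
 facet normal -0.213 0.966 0.150
  outer loop
   vertex 1.9 3.5 2.5
   vertex 4.5 3.7 4.9
   vertex 4.1 4.0 2.4
  endloop
 endfacet
 facet normal -0.357 0.880 0.313
  outer loop
   vertex 1.9 3.5 2.5
   vertex 1.4 2.8 3.9
   vertex 4.5 3.7 4.9
  endloop
 endfacet
 facet normal 0.274 -0.872 0.405
  outer loop
   vertex 3.9 3.0 3.8
   vertex 4.5 3.7 4.9
   vertex 0.3 2.1 4.3
  endloop
 endfacet
 facet normal 0.874 -0.445 -0.193
  outer loop
   vertex 3.9 3.0 3.8
   vertex 4.1 4.0 2.4
   vertex 4.5 3.7 4.9
  endloop
 endfacet
 facet normal 0.136 -0.837 -0.530
  outer loop
   vertex 3.9 3.0 3.8
   vertex 0.3 2.1 4.3
   vertex 1.9 3.5 2.5
  endloop
 endfacet
 facet normal 0.160 -0.814 -0.559
  outer loop
   vertex 3.9 3.0 3.8
   vertex 1.9 3.5 2.5
   vertex 4.1 4.0 2.4
  endloop
 endfacet
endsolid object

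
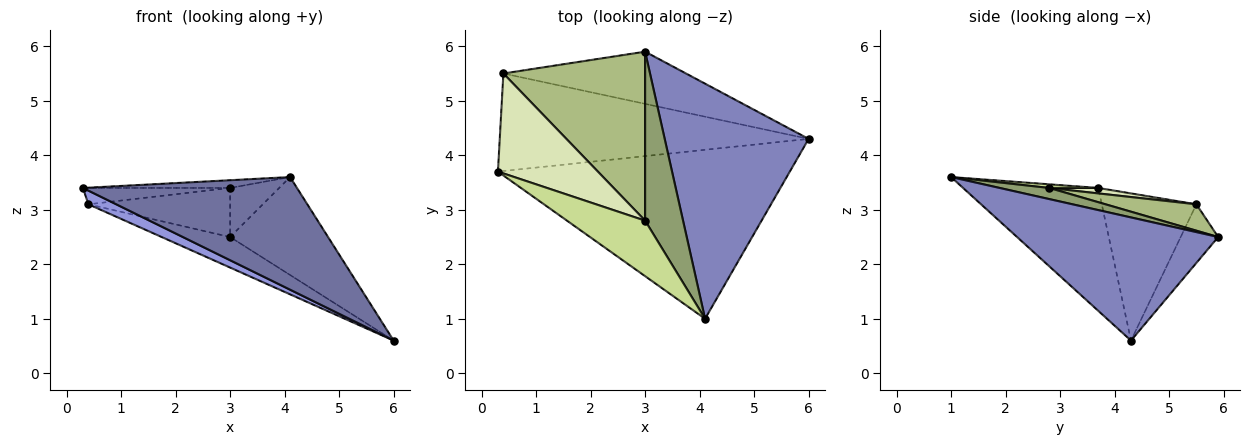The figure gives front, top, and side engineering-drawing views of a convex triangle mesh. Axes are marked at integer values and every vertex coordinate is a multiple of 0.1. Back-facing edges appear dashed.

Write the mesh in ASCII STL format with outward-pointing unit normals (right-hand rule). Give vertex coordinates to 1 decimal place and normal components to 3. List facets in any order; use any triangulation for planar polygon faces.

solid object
 facet normal -0.331 -0.524 -0.785
  outer loop
   vertex 4.1 1.0 3.6
   vertex 0.3 3.7 3.4
   vertex 6.0 4.3 0.6
  endloop
 endfacet
 facet normal 0.620 0.302 0.724
  outer loop
   vertex 3.0 5.9 2.5
   vertex 4.1 1.0 3.6
   vertex 6.0 4.3 0.6
  endloop
 endfacet
 facet normal -0.427 -0.126 -0.896
  outer loop
   vertex 0.4 5.5 3.1
   vertex 6.0 4.3 0.6
   vertex 0.3 3.7 3.4
  endloop
 endfacet
 facet normal -0.267 0.487 -0.832
  outer loop
   vertex 0.4 5.5 3.1
   vertex 3.0 5.9 2.5
   vertex 6.0 4.3 0.6
  endloop
 endfacet
 facet normal 0.271 0.268 0.924
  outer loop
   vertex 3.0 2.8 3.4
   vertex 4.1 1.0 3.6
   vertex 3.0 5.9 2.5
  endloop
 endfacet
 facet normal 0.176 0.274 0.945
  outer loop
   vertex 3.0 2.8 3.4
   vertex 3.0 5.9 2.5
   vertex 0.4 5.5 3.1
  endloop
 endfacet
 facet normal 0.046 0.138 0.989
  outer loop
   vertex 3.0 2.8 3.4
   vertex 0.3 3.7 3.4
   vertex 4.1 1.0 3.6
  endloop
 endfacet
 facet normal 0.054 0.161 0.985
  outer loop
   vertex 3.0 2.8 3.4
   vertex 0.4 5.5 3.1
   vertex 0.3 3.7 3.4
  endloop
 endfacet
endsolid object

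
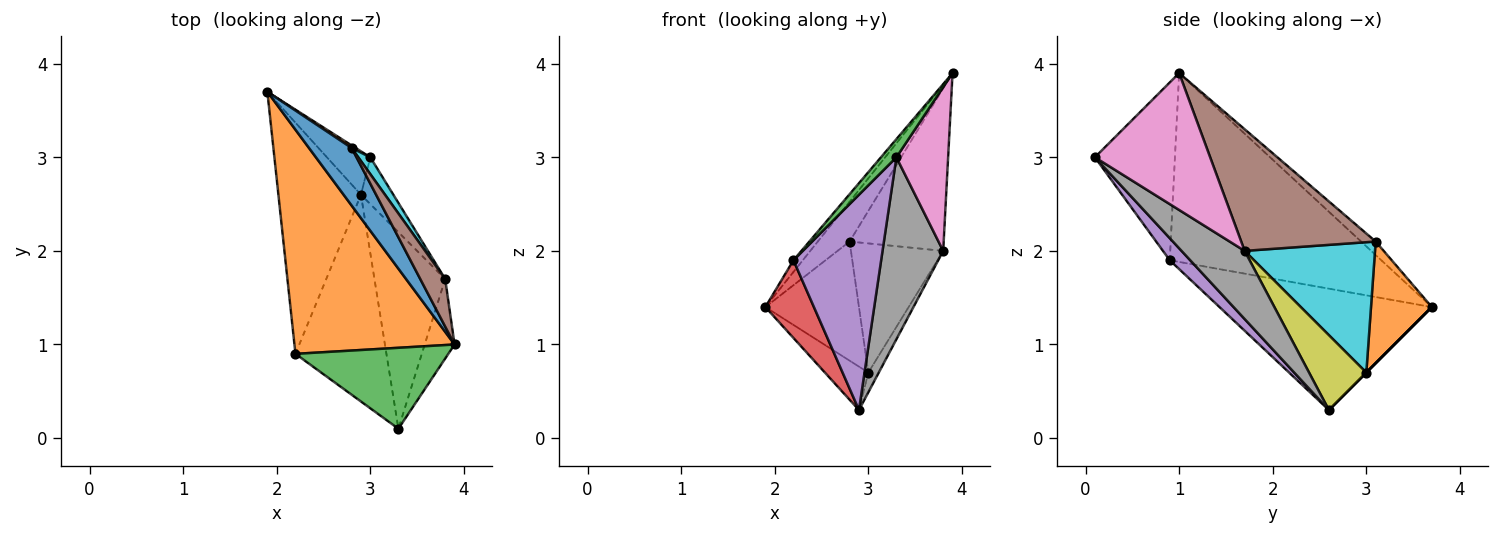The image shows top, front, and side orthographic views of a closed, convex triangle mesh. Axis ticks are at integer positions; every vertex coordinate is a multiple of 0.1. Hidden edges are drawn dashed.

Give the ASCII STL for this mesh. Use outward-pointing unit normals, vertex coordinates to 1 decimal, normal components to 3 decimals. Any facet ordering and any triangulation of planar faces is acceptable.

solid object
 facet normal -0.252 0.550 0.796
  outer loop
   vertex 2.8 3.1 2.1
   vertex 1.9 3.7 1.4
   vertex 3.9 1.0 3.9
  endloop
 endfacet
 facet normal -0.762 0.034 0.646
  outer loop
   vertex 2.2 0.9 1.9
   vertex 3.9 1.0 3.9
   vertex 1.9 3.7 1.4
  endloop
 endfacet
 facet normal -0.750 -0.145 0.645
  outer loop
   vertex 2.2 0.9 1.9
   vertex 3.3 0.1 3.0
   vertex 3.9 1.0 3.9
  endloop
 endfacet
 facet normal -0.812 -0.186 -0.553
  outer loop
   vertex 2.2 0.9 1.9
   vertex 1.9 3.7 1.4
   vertex 2.9 2.6 0.3
  endloop
 endfacet
 facet normal 0.166 -0.711 -0.683
  outer loop
   vertex 2.2 0.9 1.9
   vertex 2.9 2.6 0.3
   vertex 3.3 0.1 3.0
  endloop
 endfacet
 facet normal 0.808 0.565 0.166
  outer loop
   vertex 3.8 1.7 2.0
   vertex 2.8 3.1 2.1
   vertex 3.9 1.0 3.9
  endloop
 endfacet
 facet normal 0.895 -0.402 -0.195
  outer loop
   vertex 3.8 1.7 2.0
   vertex 3.9 1.0 3.9
   vertex 3.3 0.1 3.0
  endloop
 endfacet
 facet normal 0.577 -0.555 -0.599
  outer loop
   vertex 3.8 1.7 2.0
   vertex 3.3 0.1 3.0
   vertex 2.9 2.6 0.3
  endloop
 endfacet
 facet normal 0.905 0.165 -0.392
  outer loop
   vertex 3.0 3.0 0.7
   vertex 3.8 1.7 2.0
   vertex 2.9 2.6 0.3
  endloop
 endfacet
 facet normal 0.814 0.576 0.075
  outer loop
   vertex 3.0 3.0 0.7
   vertex 2.8 3.1 2.1
   vertex 3.8 1.7 2.0
  endloop
 endfacet
 facet normal 0.000 0.707 -0.707
  outer loop
   vertex 3.0 3.0 0.7
   vertex 2.9 2.6 0.3
   vertex 1.9 3.7 1.4
  endloop
 endfacet
 facet normal 0.545 0.838 0.018
  outer loop
   vertex 3.0 3.0 0.7
   vertex 1.9 3.7 1.4
   vertex 2.8 3.1 2.1
  endloop
 endfacet
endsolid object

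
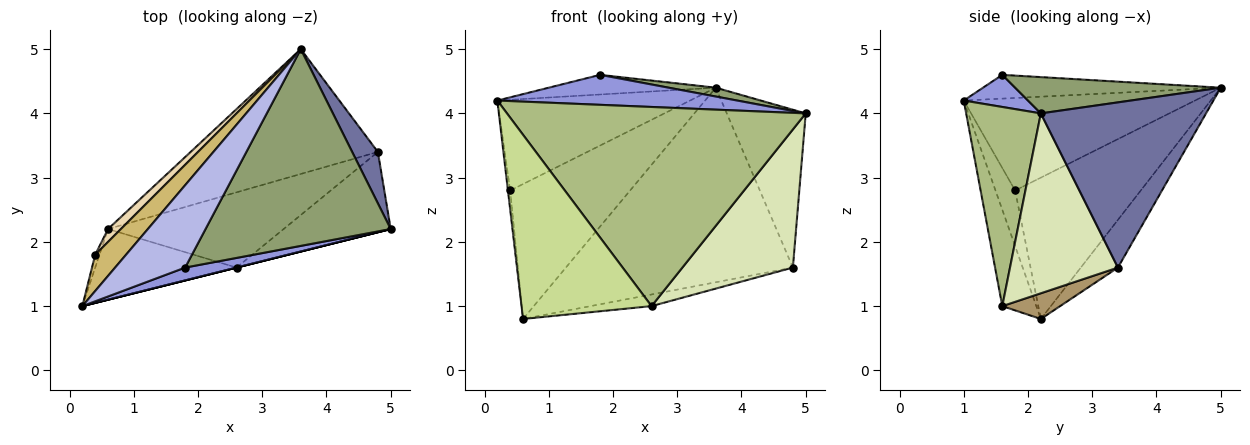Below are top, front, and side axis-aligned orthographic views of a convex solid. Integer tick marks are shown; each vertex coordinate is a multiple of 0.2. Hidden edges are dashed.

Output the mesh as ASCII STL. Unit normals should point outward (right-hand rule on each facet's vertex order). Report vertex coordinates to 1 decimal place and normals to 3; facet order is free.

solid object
 facet normal 0.894 0.427 0.139
  outer loop
   vertex 4.8 3.4 1.6
   vertex 3.6 5.0 4.4
   vertex 5.0 2.2 4.0
  endloop
 endfacet
 facet normal -0.136 0.834 -0.535
  outer loop
   vertex 4.8 3.4 1.6
   vertex 0.6 2.2 0.8
   vertex 3.6 5.0 4.4
  endloop
 endfacet
 facet normal 0.239 -0.892 0.382
  outer loop
   vertex 1.8 1.6 4.6
   vertex 0.2 1.0 4.2
   vertex 5.0 2.2 4.0
  endloop
 endfacet
 facet normal -0.314 0.220 0.924
  outer loop
   vertex 1.8 1.6 4.6
   vertex 3.6 5.0 4.4
   vertex 0.2 1.0 4.2
  endloop
 endfacet
 facet normal 0.192 -0.044 0.980
  outer loop
   vertex 1.8 1.6 4.6
   vertex 5.0 2.2 4.0
   vertex 3.6 5.0 4.4
  endloop
 endfacet
 facet normal 0.243 -0.970 0.000
  outer loop
   vertex 2.6 1.6 1.0
   vertex 5.0 2.2 4.0
   vertex 0.2 1.0 4.2
  endloop
 endfacet
 facet normal -0.237 -0.907 -0.348
  outer loop
   vertex 2.6 1.6 1.0
   vertex 0.2 1.0 4.2
   vertex 0.6 2.2 0.8
  endloop
 endfacet
 facet normal 0.645 -0.661 -0.384
  outer loop
   vertex 2.6 1.6 1.0
   vertex 4.8 3.4 1.6
   vertex 5.0 2.2 4.0
  endloop
 endfacet
 facet normal 0.143 0.151 -0.978
  outer loop
   vertex 2.6 1.6 1.0
   vertex 0.6 2.2 0.8
   vertex 4.8 3.4 1.6
  endloop
 endfacet
 facet normal -0.744 0.620 0.248
  outer loop
   vertex 0.4 1.8 2.8
   vertex 0.2 1.0 4.2
   vertex 3.6 5.0 4.4
  endloop
 endfacet
 facet normal -0.991 0.114 -0.076
  outer loop
   vertex 0.4 1.8 2.8
   vertex 0.6 2.2 0.8
   vertex 0.2 1.0 4.2
  endloop
 endfacet
 facet normal -0.722 0.689 0.066
  outer loop
   vertex 0.4 1.8 2.8
   vertex 3.6 5.0 4.4
   vertex 0.6 2.2 0.8
  endloop
 endfacet
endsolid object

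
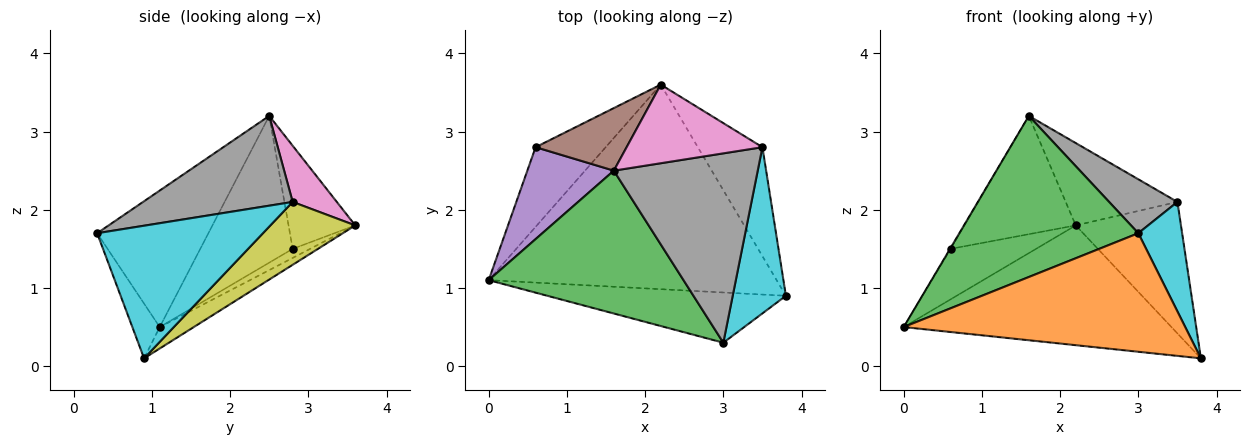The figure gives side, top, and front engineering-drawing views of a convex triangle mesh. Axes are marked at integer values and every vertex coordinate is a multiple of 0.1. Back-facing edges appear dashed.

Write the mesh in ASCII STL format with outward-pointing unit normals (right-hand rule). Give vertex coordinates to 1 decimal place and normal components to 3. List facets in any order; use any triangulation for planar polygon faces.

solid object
 facet normal -0.064 0.504 -0.861
  outer loop
   vertex 2.2 3.6 1.8
   vertex 3.8 0.9 0.1
   vertex 0.0 1.1 0.5
  endloop
 endfacet
 facet normal -0.089 -0.917 -0.389
  outer loop
   vertex 3.0 0.3 1.7
   vertex 0.0 1.1 0.5
   vertex 3.8 0.9 0.1
  endloop
 endfacet
 facet normal -0.422 -0.678 0.602
  outer loop
   vertex 3.0 0.3 1.7
   vertex 1.6 2.5 3.2
   vertex 0.0 1.1 0.5
  endloop
 endfacet
 facet normal -0.109 0.532 -0.840
  outer loop
   vertex 0.6 2.8 1.5
   vertex 2.2 3.6 1.8
   vertex 0.0 1.1 0.5
  endloop
 endfacet
 facet normal -0.862 0.005 0.508
  outer loop
   vertex 0.6 2.8 1.5
   vertex 0.0 1.1 0.5
   vertex 1.6 2.5 3.2
  endloop
 endfacet
 facet normal -0.468 0.781 0.413
  outer loop
   vertex 0.6 2.8 1.5
   vertex 1.6 2.5 3.2
   vertex 2.2 3.6 1.8
  endloop
 endfacet
 facet normal 0.275 0.695 0.664
  outer loop
   vertex 3.5 2.8 2.1
   vertex 2.2 3.6 1.8
   vertex 1.6 2.5 3.2
  endloop
 endfacet
 facet normal 0.515 -0.235 0.825
  outer loop
   vertex 3.5 2.8 2.1
   vertex 1.6 2.5 3.2
   vertex 3.0 0.3 1.7
  endloop
 endfacet
 facet normal 0.528 0.654 -0.542
  outer loop
   vertex 3.5 2.8 2.1
   vertex 3.8 0.9 0.1
   vertex 2.2 3.6 1.8
  endloop
 endfacet
 facet normal 0.901 -0.238 0.361
  outer loop
   vertex 3.5 2.8 2.1
   vertex 3.0 0.3 1.7
   vertex 3.8 0.9 0.1
  endloop
 endfacet
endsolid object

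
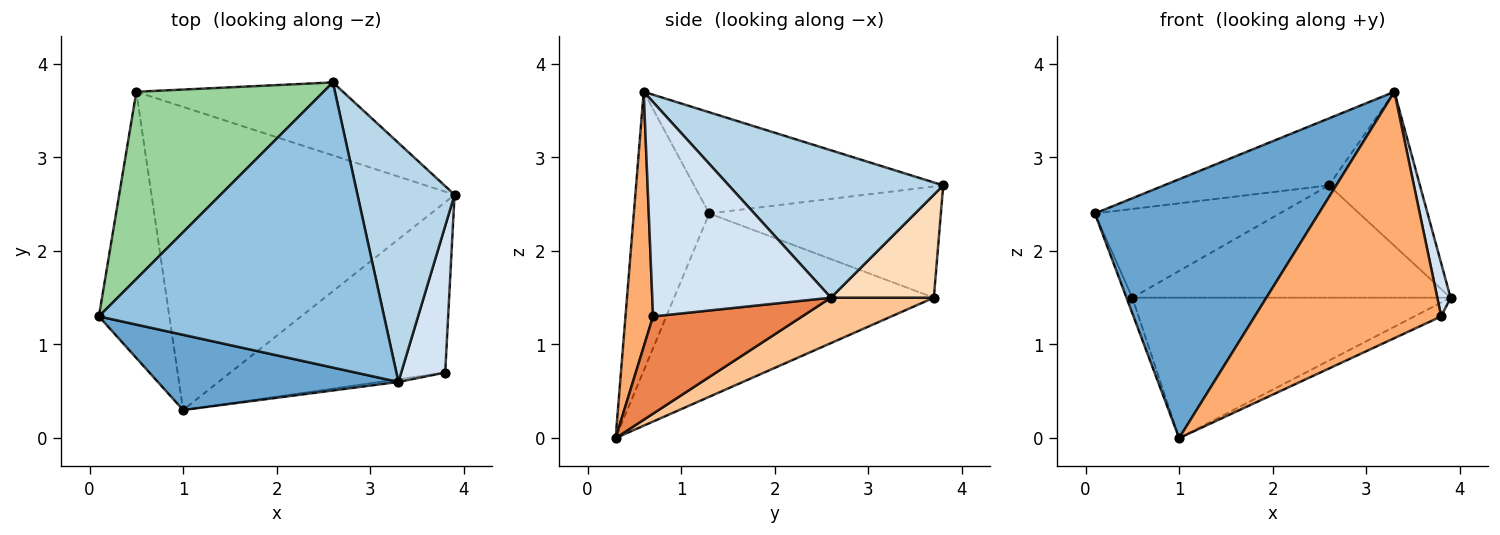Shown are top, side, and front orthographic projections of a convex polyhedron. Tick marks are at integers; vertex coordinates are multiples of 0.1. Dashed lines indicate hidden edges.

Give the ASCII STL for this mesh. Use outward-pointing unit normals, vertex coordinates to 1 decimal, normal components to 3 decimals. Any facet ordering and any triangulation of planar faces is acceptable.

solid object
 facet normal -0.308 -0.914 0.265
  outer loop
   vertex 1.0 0.3 0.0
   vertex 3.3 0.6 3.7
   vertex 0.1 1.3 2.4
  endloop
 endfacet
 facet normal -0.327 0.216 0.920
  outer loop
   vertex 2.6 3.8 2.7
   vertex 0.1 1.3 2.4
   vertex 3.3 0.6 3.7
  endloop
 endfacet
 facet normal 0.787 0.334 0.518
  outer loop
   vertex 2.6 3.8 2.7
   vertex 3.3 0.6 3.7
   vertex 3.9 2.6 1.5
  endloop
 endfacet
 facet normal 0.977 -0.073 0.201
  outer loop
   vertex 3.8 0.7 1.3
   vertex 3.9 2.6 1.5
   vertex 3.3 0.6 3.7
  endloop
 endfacet
 facet normal 0.411 0.074 -0.909
  outer loop
   vertex 3.8 0.7 1.3
   vertex 1.0 0.3 0.0
   vertex 3.9 2.6 1.5
  endloop
 endfacet
 facet normal 0.146 -0.989 -0.011
  outer loop
   vertex 3.8 0.7 1.3
   vertex 3.3 0.6 3.7
   vertex 1.0 0.3 0.0
  endloop
 endfacet
 facet normal 0.135 0.416 -0.899
  outer loop
   vertex 0.5 3.7 1.5
   vertex 3.9 2.6 1.5
   vertex 1.0 0.3 0.0
  endloop
 endfacet
 facet normal 0.262 0.809 -0.526
  outer loop
   vertex 0.5 3.7 1.5
   vertex 2.6 3.8 2.7
   vertex 3.9 2.6 1.5
  endloop
 endfacet
 facet normal -0.933 0.021 -0.359
  outer loop
   vertex 0.5 3.7 1.5
   vertex 1.0 0.3 0.0
   vertex 0.1 1.3 2.4
  endloop
 endfacet
 facet normal -0.473 0.377 0.796
  outer loop
   vertex 0.5 3.7 1.5
   vertex 0.1 1.3 2.4
   vertex 2.6 3.8 2.7
  endloop
 endfacet
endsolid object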